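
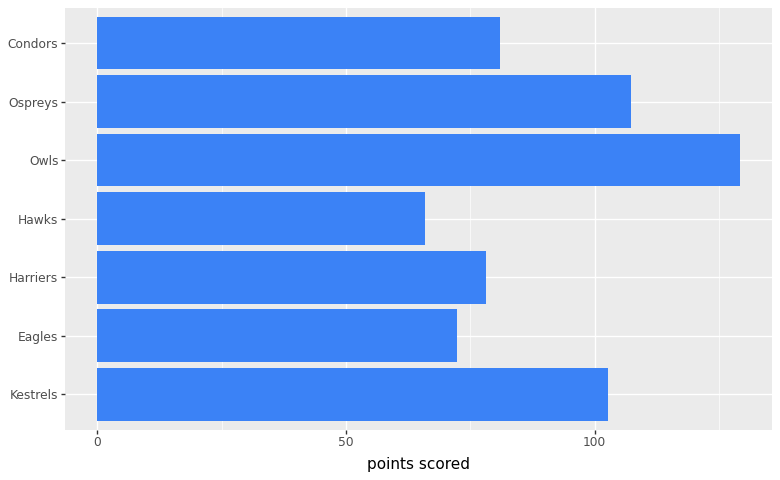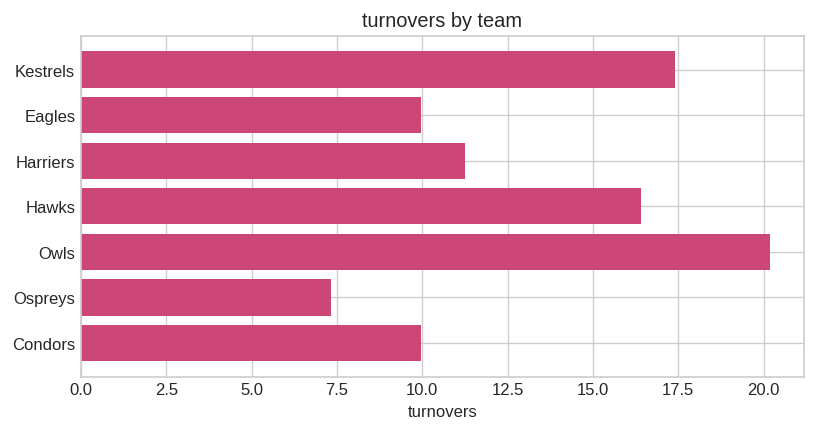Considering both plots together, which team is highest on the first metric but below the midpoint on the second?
Chart 2 median turnovers ≈ 12; below-median teams: Eagles, Ospreys, Condors. Among those, Ospreys has the highest points scored (≈ 100).

Ospreys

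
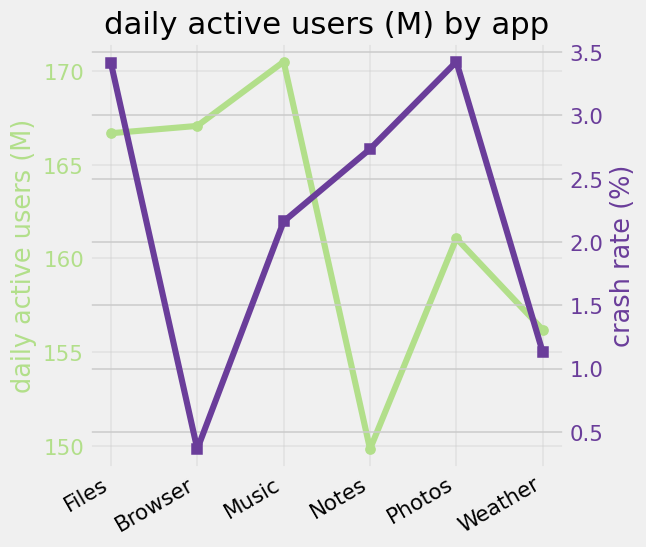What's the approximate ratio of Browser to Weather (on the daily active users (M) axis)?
≈ 1.08×

Browser ≈ 168, Weather ≈ 156; 168/156 ≈ 1.08.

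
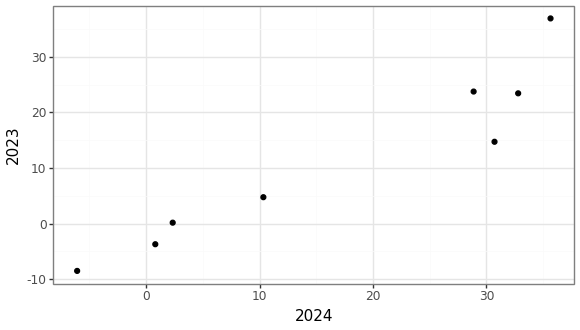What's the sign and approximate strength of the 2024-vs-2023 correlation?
positive, strong

Points are positively correlated; strong (|r| ≈ 1.0).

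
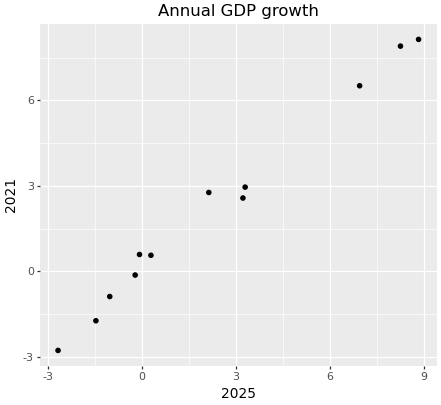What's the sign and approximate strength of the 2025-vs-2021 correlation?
positive, strong

Points are positively correlated; strong (|r| ≈ 1.0).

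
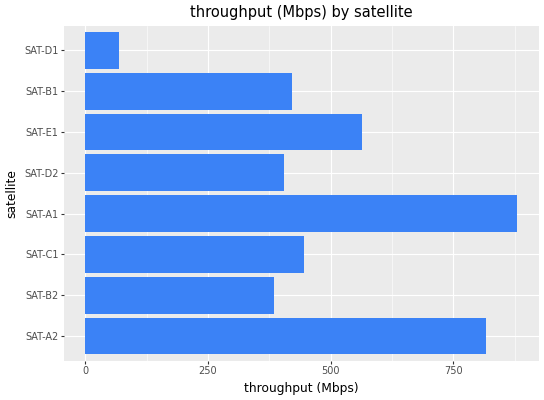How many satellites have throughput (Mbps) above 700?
Above 700: SAT-A2, SAT-A1.

2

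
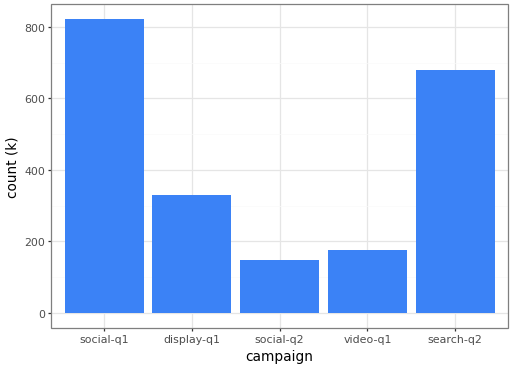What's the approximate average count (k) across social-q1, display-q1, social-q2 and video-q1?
(800 + 300 + 100 + 200) / 4 ≈ 350.

≈ 350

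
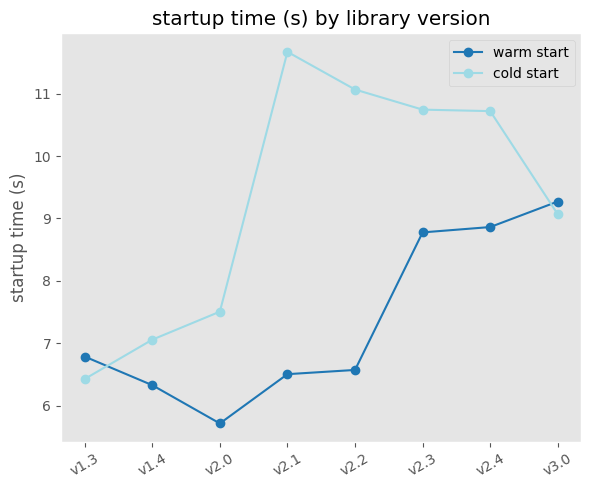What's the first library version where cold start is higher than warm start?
v1.4

v1.3: cold start ≈ 6.5 vs warm start ≈ 7.0 (not yet); v1.4: cold start ≈ 7.0 vs warm start ≈ 6.5 (first crossover).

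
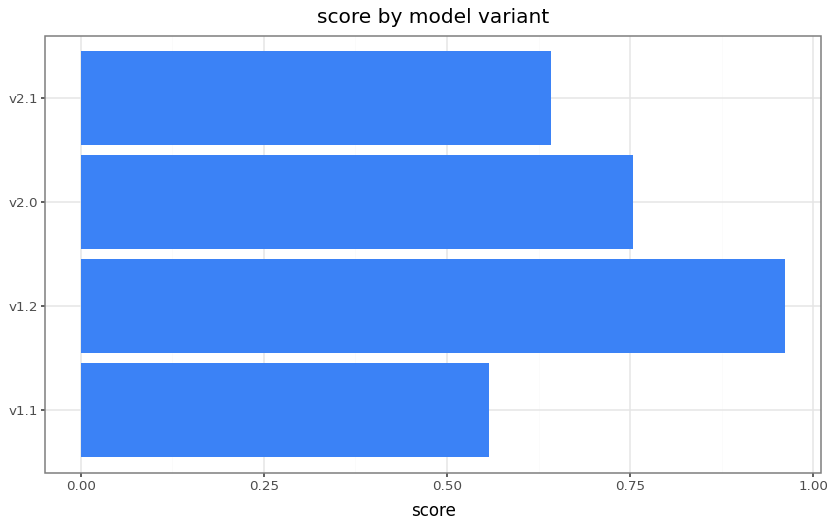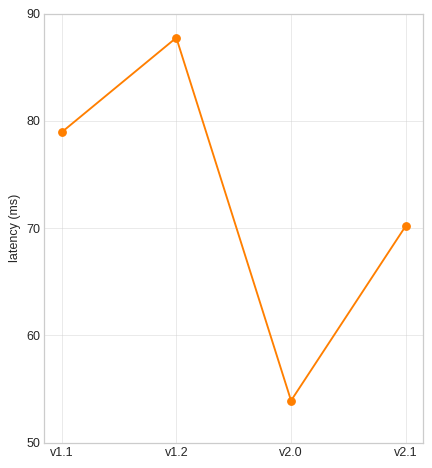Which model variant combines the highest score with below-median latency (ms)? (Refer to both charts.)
Chart 2 median latency (ms) ≈ 70; below-median model variants: v2.0, v2.1. Among those, v2.0 has the highest score (≈ 0.8).

v2.0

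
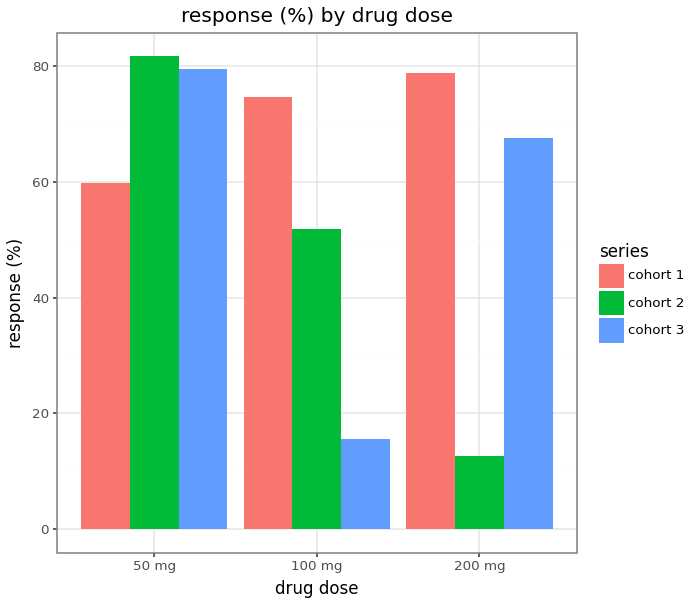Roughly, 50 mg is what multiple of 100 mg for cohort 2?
≈ 1.6×

50 mg ≈ 80, 100 mg ≈ 50; 80/50 ≈ 1.6.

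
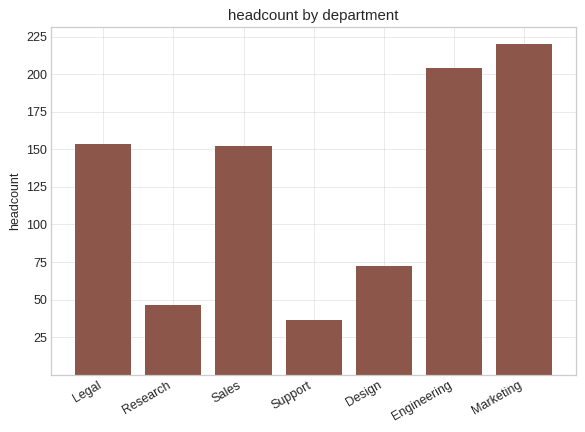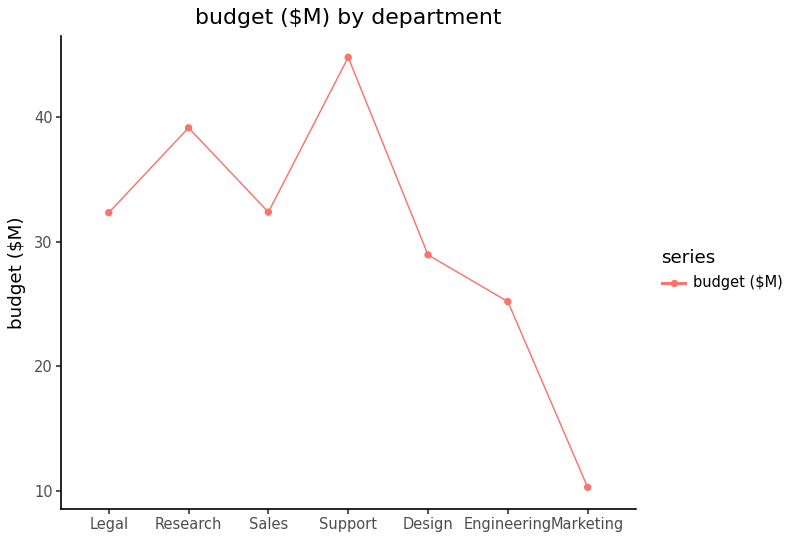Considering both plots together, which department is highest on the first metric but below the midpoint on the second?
Marketing

Chart 2 median budget ($M) ≈ 30; below-median departments: Design, Engineering, Marketing. Among those, Marketing has the highest headcount (≈ 225).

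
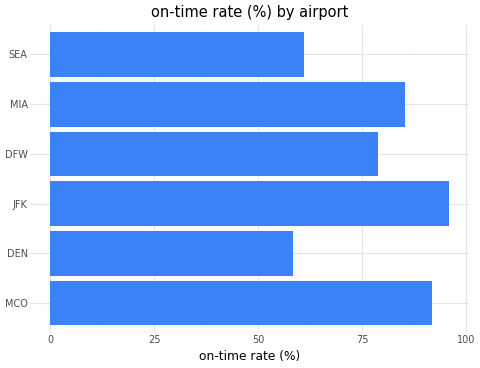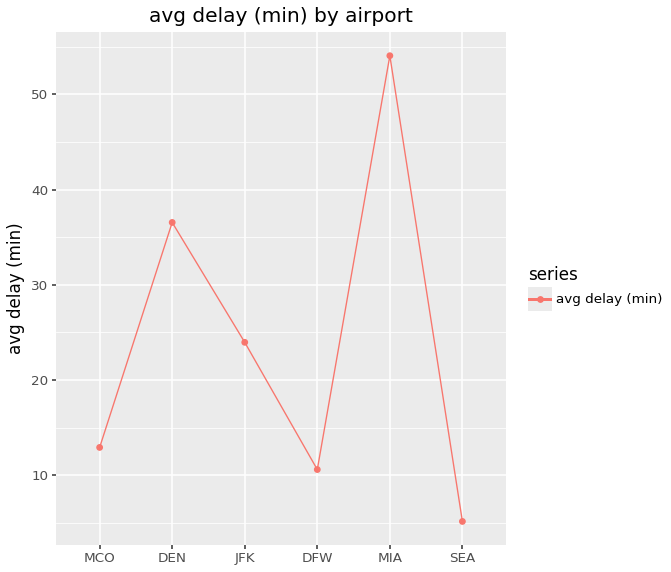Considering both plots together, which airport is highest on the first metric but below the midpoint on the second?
Chart 2 median avg delay (min) ≈ 20; below-median airports: MCO, DFW, SEA. Among those, MCO has the highest on-time rate (%) (≈ 90).

MCO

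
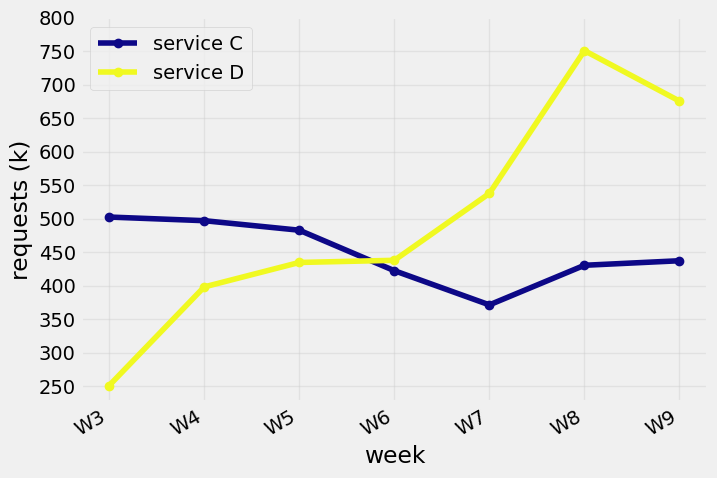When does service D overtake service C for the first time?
W6

W5: service D ≈ 450 vs service C ≈ 500 (not yet); W6: service D ≈ 450 vs service C ≈ 400 (first crossover).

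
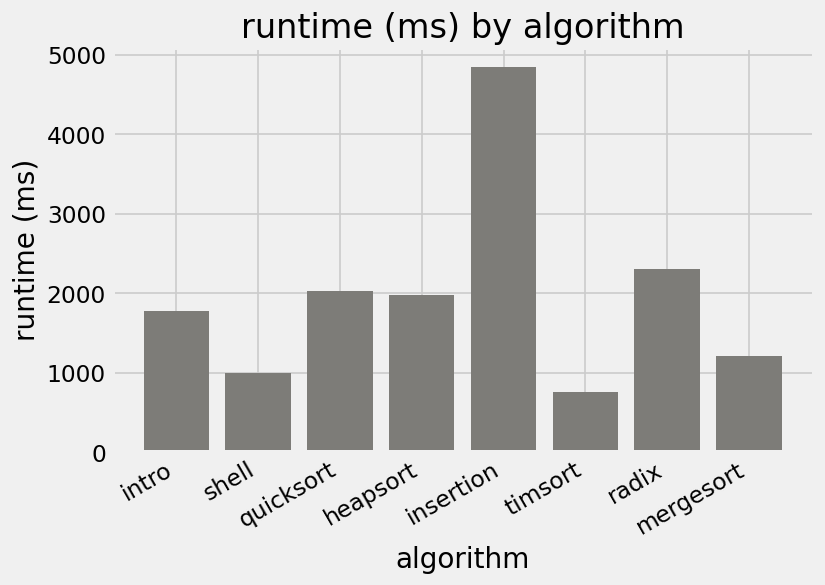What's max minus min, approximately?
≈ 4000

Max insertion ≈ 5000, min timsort ≈ 1000; range ≈ 4000.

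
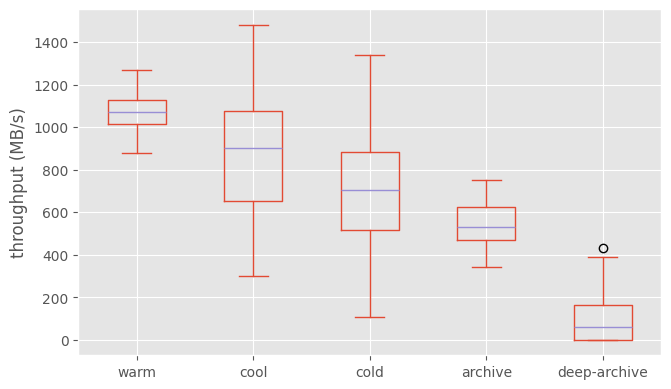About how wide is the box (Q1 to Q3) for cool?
≈ 400

Q3 ≈ 1100, Q1 ≈ 700; IQR ≈ 400.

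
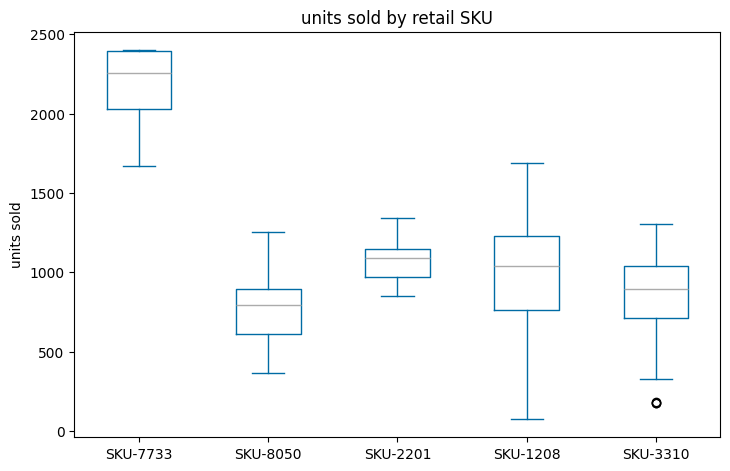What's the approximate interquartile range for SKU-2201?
Q3 ≈ 1200, Q1 ≈ 1000; IQR ≈ 200.

≈ 200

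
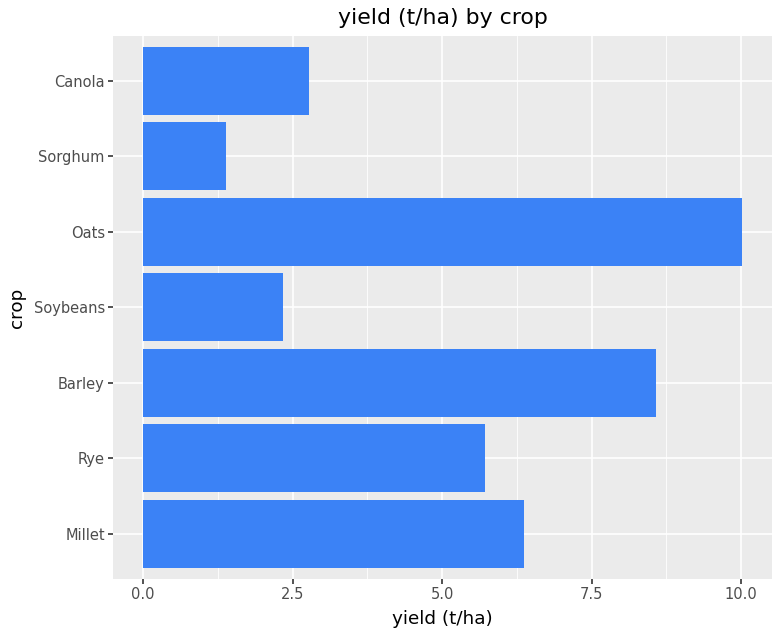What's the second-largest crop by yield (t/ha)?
Barley

Top 3: Oats ≈ 10, Barley ≈ 9, Millet ≈ 6.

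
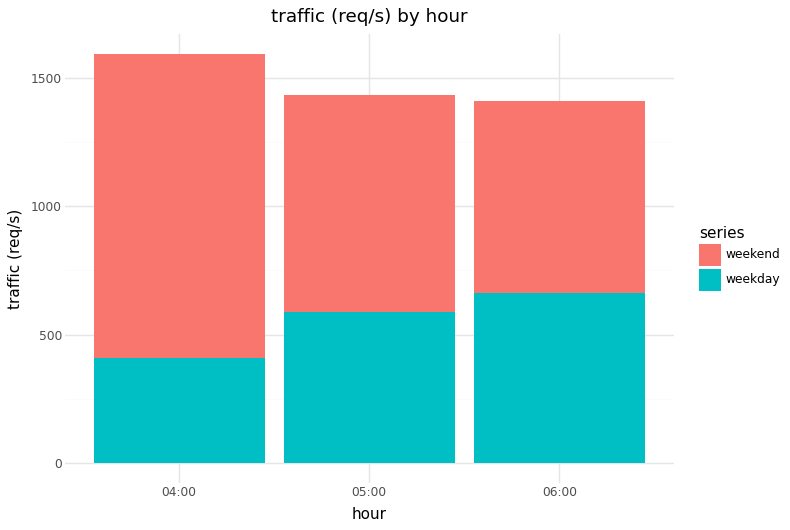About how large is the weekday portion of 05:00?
weekday top ≈ 600, bottom ≈ 0; segment ≈ 600.

≈ 600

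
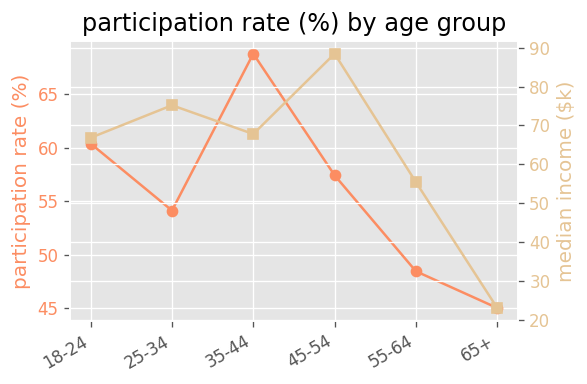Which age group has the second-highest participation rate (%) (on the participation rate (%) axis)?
18-24

Top 3 (on the participation rate (%) axis): 35-44 ≈ 68, 18-24 ≈ 60, 45-54 ≈ 58.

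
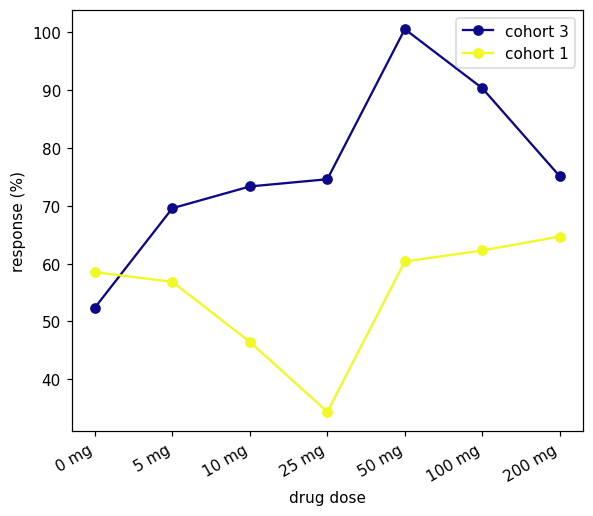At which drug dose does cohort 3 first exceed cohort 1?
5 mg

0 mg: cohort 3 ≈ 50 vs cohort 1 ≈ 60 (not yet); 5 mg: cohort 3 ≈ 70 vs cohort 1 ≈ 60 (first crossover).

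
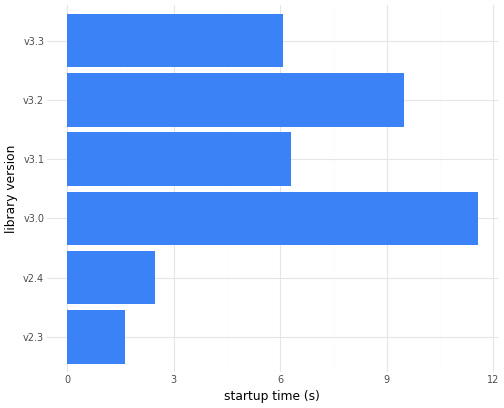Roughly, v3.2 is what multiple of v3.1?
v3.2 ≈ 9, v3.1 ≈ 6; 9/6 ≈ 1.5.

≈ 1.5×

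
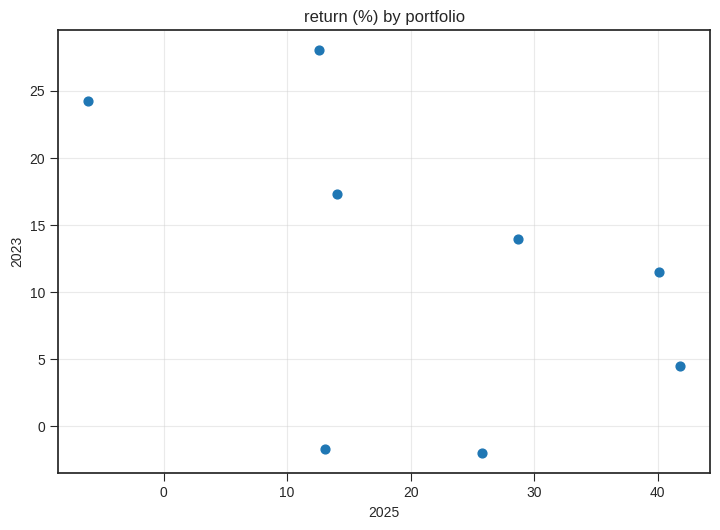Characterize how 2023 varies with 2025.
negative, moderate

Points are negatively correlated; moderate (|r| ≈ 0.5).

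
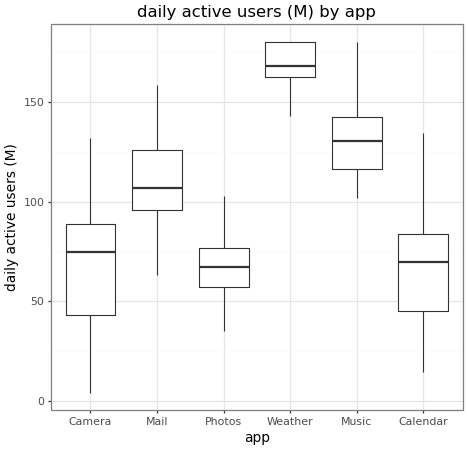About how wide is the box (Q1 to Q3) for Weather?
Q3 ≈ 180, Q1 ≈ 160; IQR ≈ 20.

≈ 20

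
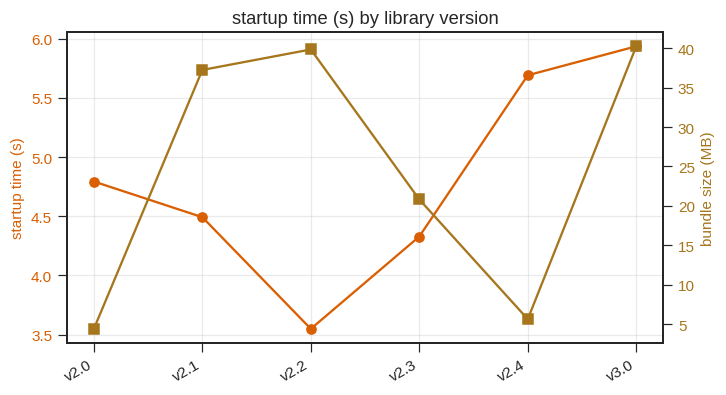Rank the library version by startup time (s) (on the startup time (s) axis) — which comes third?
v2.0

Top 4 (on the startup time (s) axis): v3.0 ≈ 6.0, v2.4 ≈ 5.6, v2.0 ≈ 4.8, v2.1 ≈ 4.4.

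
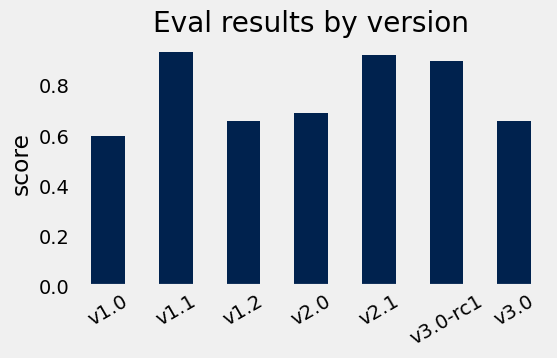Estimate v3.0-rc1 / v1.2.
≈ 1.29×

v3.0-rc1 ≈ 0.9, v1.2 ≈ 0.7; 0.9/0.7 ≈ 1.29.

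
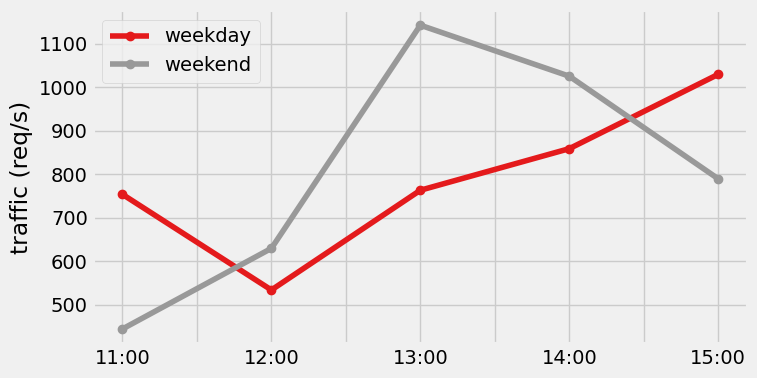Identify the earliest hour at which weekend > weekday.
12:00

11:00: weekend ≈ 400 vs weekday ≈ 800 (not yet); 12:00: weekend ≈ 600 vs weekday ≈ 500 (first crossover).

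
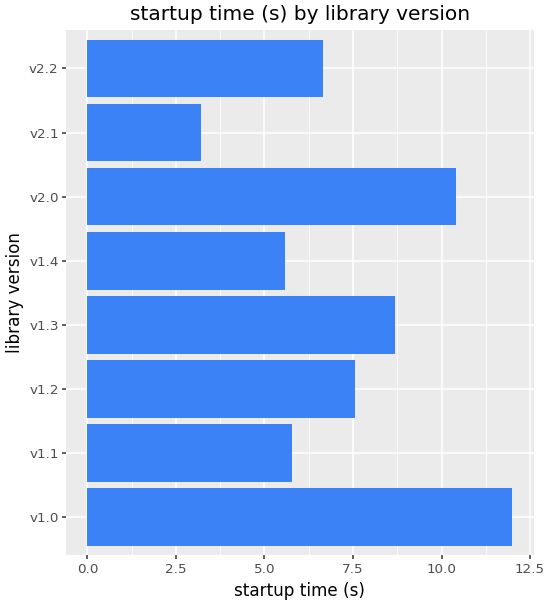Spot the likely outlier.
v1.0 ≈ 12; the rest sit between ≈ 3 and ≈ 10.

v1.0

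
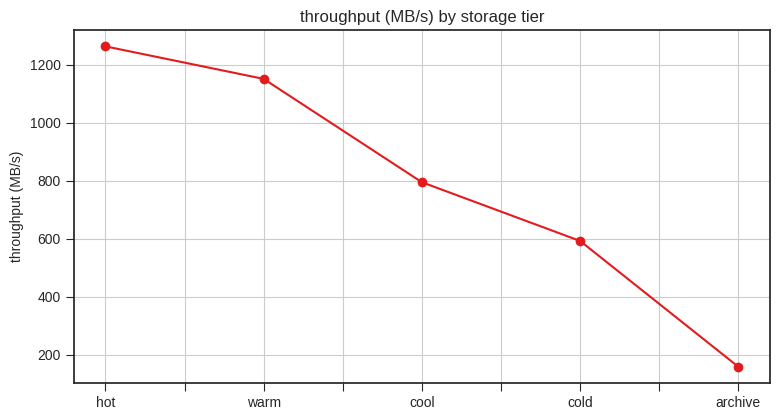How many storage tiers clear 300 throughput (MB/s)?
Above 300: hot, warm, cool, cold.

4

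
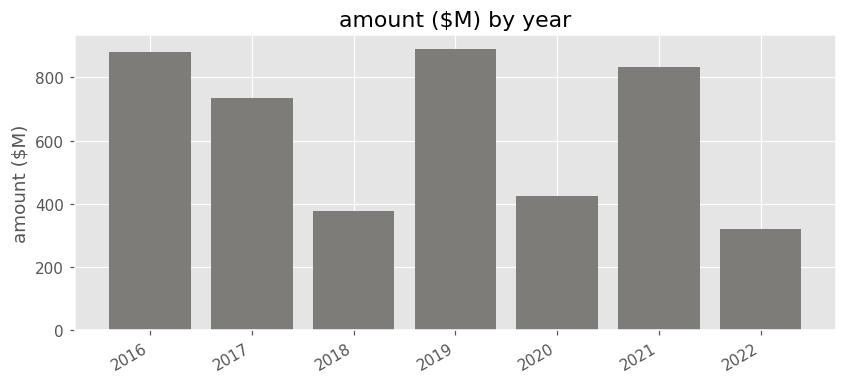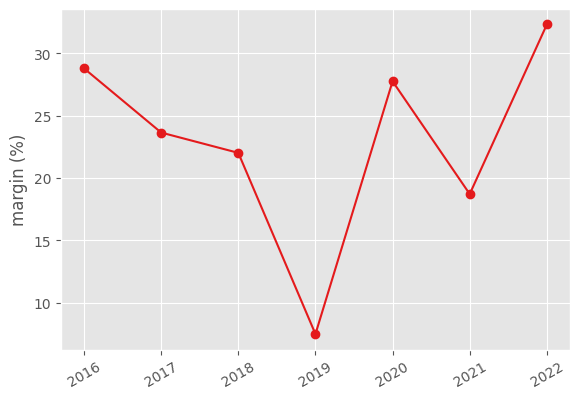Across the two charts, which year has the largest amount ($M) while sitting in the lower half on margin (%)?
Chart 2 median margin (%) ≈ 25; below-median years: 2018, 2019, 2021. Among those, 2019 has the highest amount ($M) (≈ 900).

2019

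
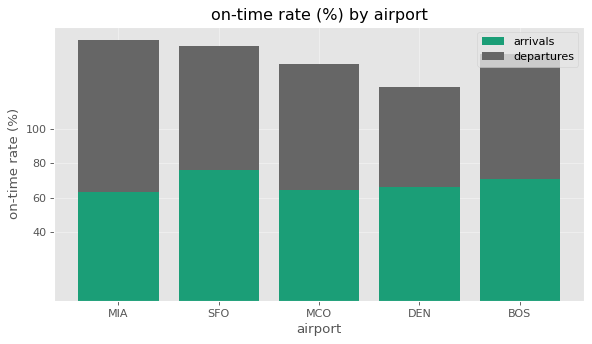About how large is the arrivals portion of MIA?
≈ 60

arrivals top ≈ 60, bottom ≈ 0; segment ≈ 60.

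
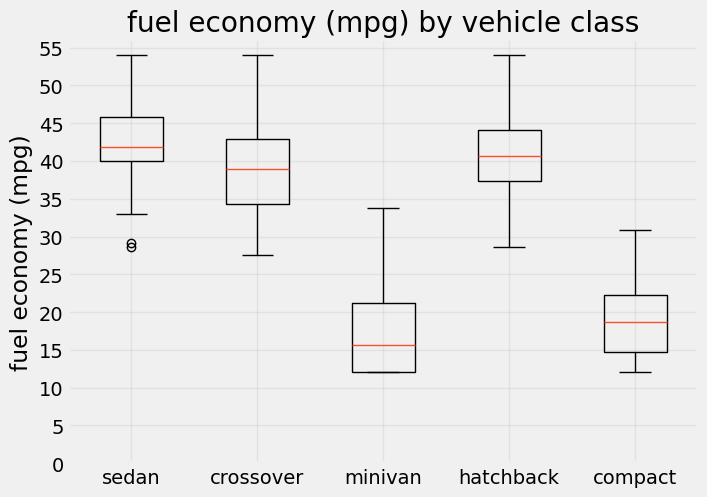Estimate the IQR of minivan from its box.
Q3 ≈ 20, Q1 ≈ 10; IQR ≈ 10.

≈ 10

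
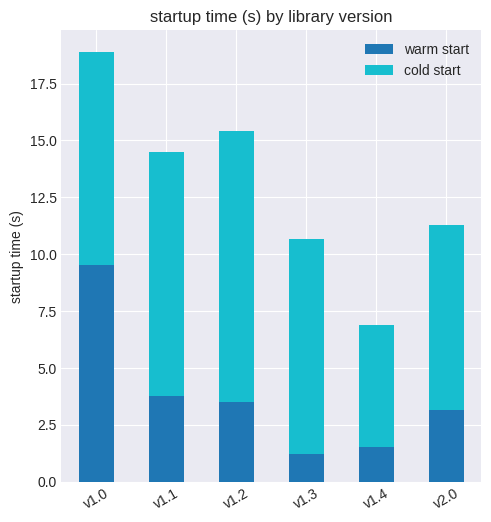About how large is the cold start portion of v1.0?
≈ 8

cold start top ≈ 18, bottom ≈ 10; segment ≈ 8.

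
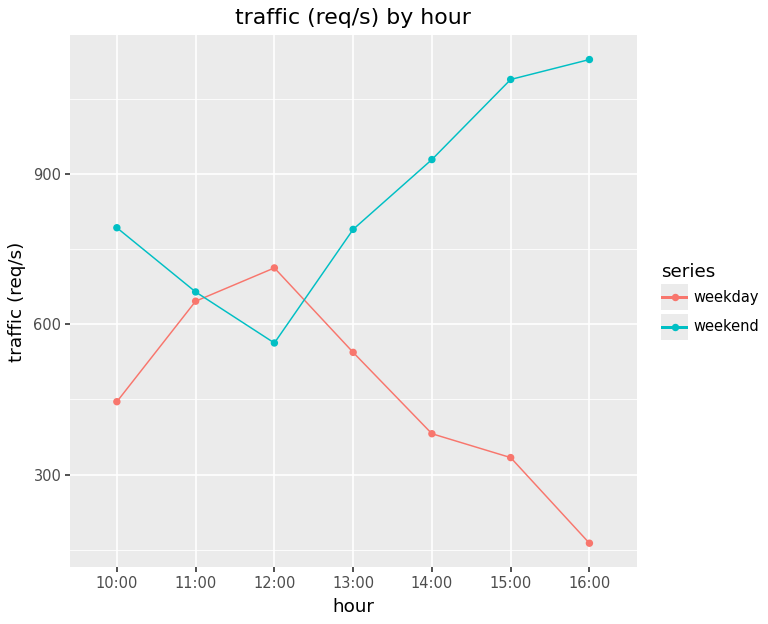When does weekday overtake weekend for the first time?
11:00: weekday ≈ 600 vs weekend ≈ 700 (not yet); 12:00: weekday ≈ 700 vs weekend ≈ 600 (first crossover).

12:00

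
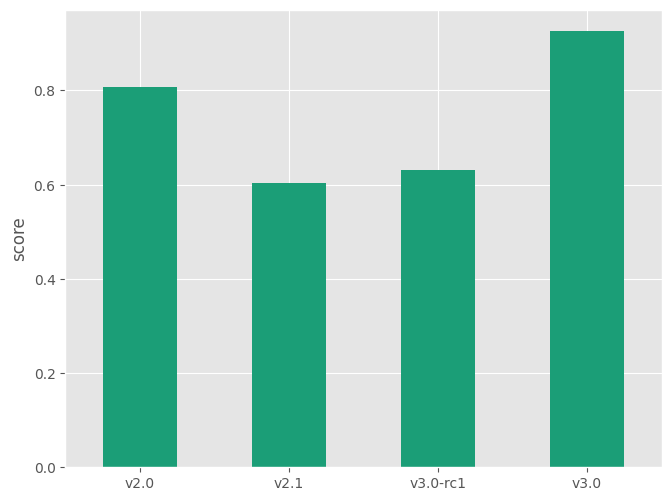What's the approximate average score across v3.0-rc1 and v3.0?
≈ 0.75

(0.6 + 0.9) / 2 ≈ 0.75.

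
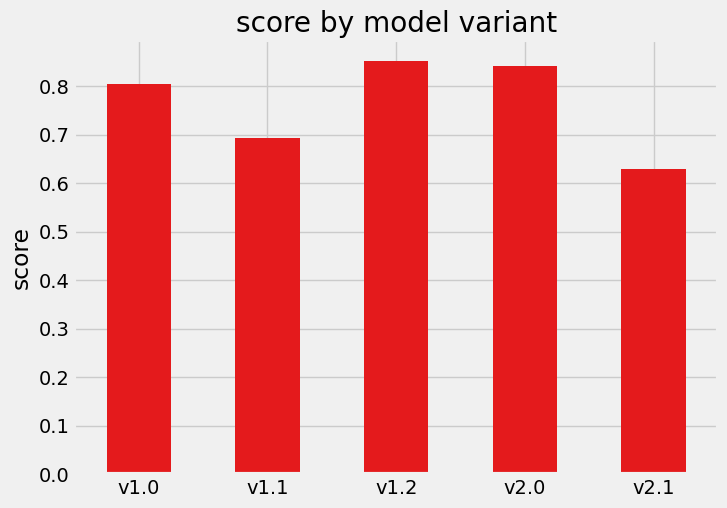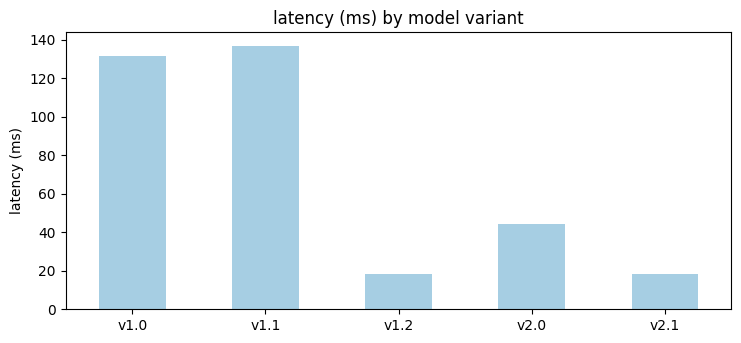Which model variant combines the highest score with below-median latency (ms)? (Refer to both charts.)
v1.2

Chart 2 median latency (ms) ≈ 40; below-median model variants: v1.2, v2.1. Among those, v1.2 has the highest score (≈ 0.9).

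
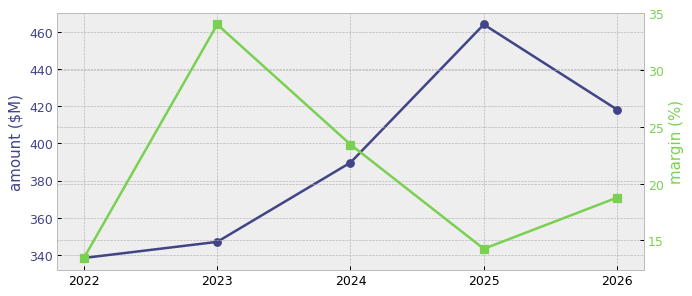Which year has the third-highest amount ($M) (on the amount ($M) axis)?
Top 4 (on the amount ($M) axis): 2025 ≈ 460, 2026 ≈ 420, 2024 ≈ 380, 2023 ≈ 340.

2024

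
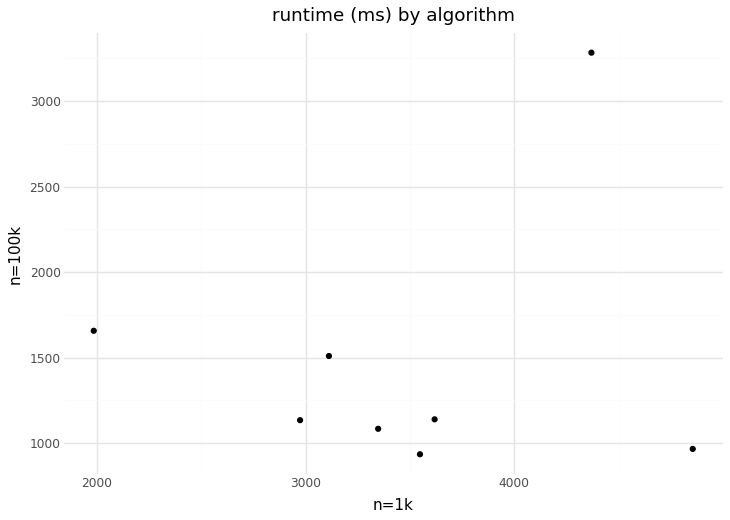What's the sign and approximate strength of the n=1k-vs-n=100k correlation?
Points are roughly uncorrelated; weak (|r| ≈ 0.2).

no clear correlation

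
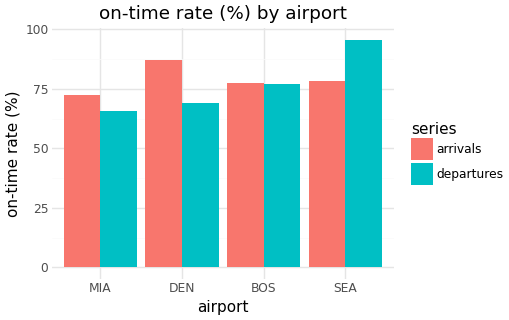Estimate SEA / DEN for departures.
≈ 1.43×

SEA ≈ 100, DEN ≈ 70; 100/70 ≈ 1.43.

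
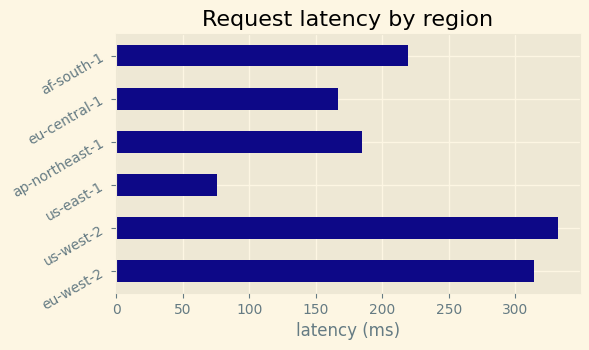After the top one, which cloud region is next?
eu-west-2

Top 3: us-west-2 ≈ 350, eu-west-2 ≈ 300, af-south-1 ≈ 200.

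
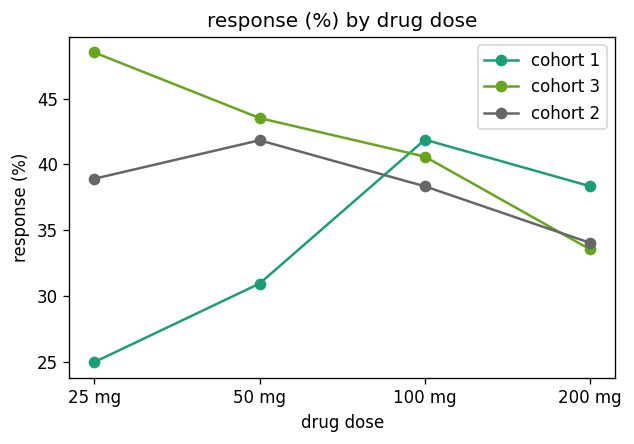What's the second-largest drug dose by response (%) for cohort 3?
Top 3 for cohort 3: 25 mg ≈ 48, 50 mg ≈ 44, 100 mg ≈ 40.

50 mg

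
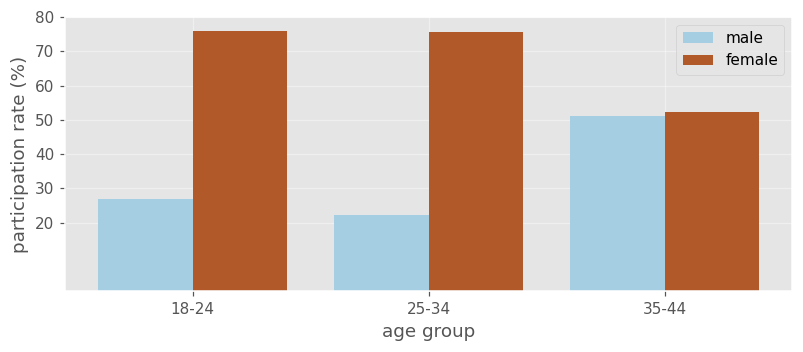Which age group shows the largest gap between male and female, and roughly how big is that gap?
25-34, ≈ 60 %

25-34: male ≈ 20, female ≈ 80 → gap ≈ 60. Next-largest (18-24) is only ≈ 50.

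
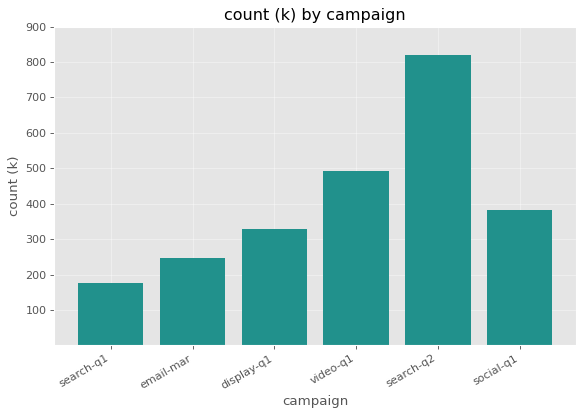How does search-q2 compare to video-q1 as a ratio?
search-q2 ≈ 800, video-q1 ≈ 500; 800/500 ≈ 1.6.

≈ 1.6×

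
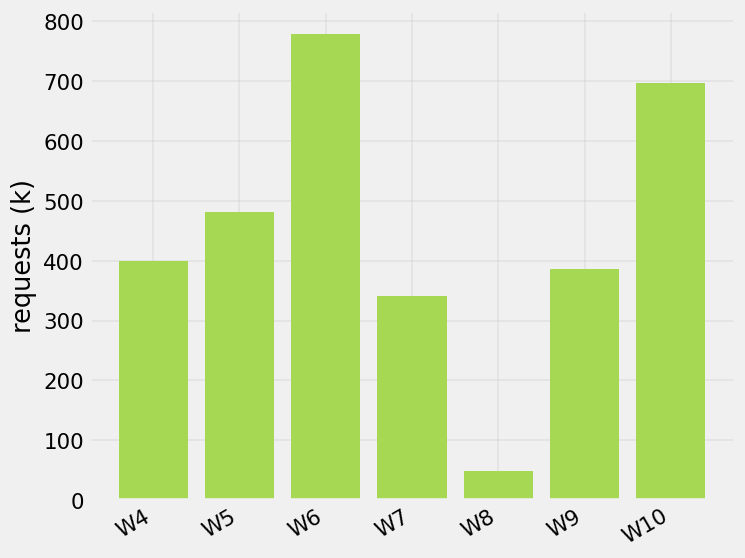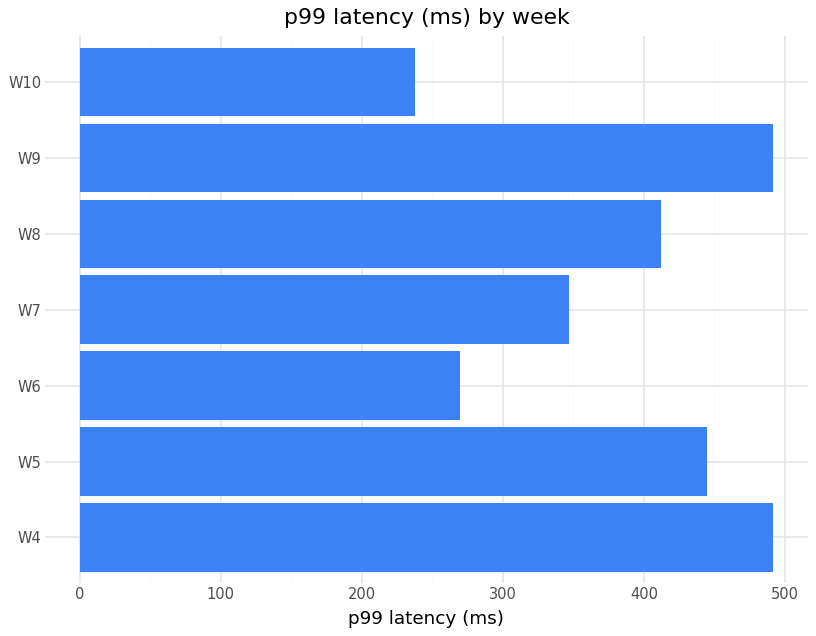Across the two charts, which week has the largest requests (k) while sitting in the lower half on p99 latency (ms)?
Chart 2 median p99 latency (ms) ≈ 400; below-median weeks: W6, W7, W10. Among those, W6 has the highest requests (k) (≈ 800).

W6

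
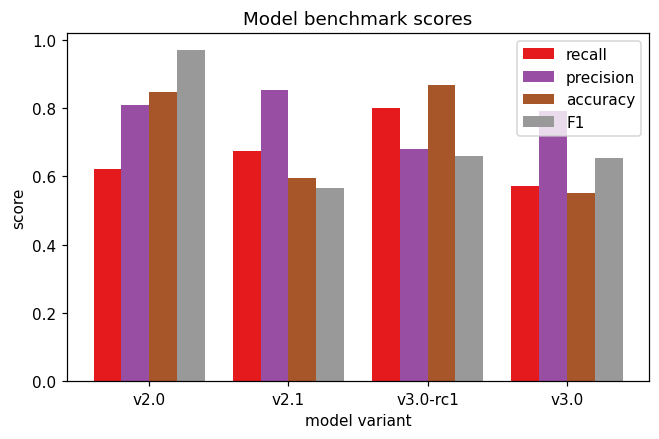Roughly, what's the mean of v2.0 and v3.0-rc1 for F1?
≈ 0.85

(1.0 + 0.7) / 2 ≈ 0.85.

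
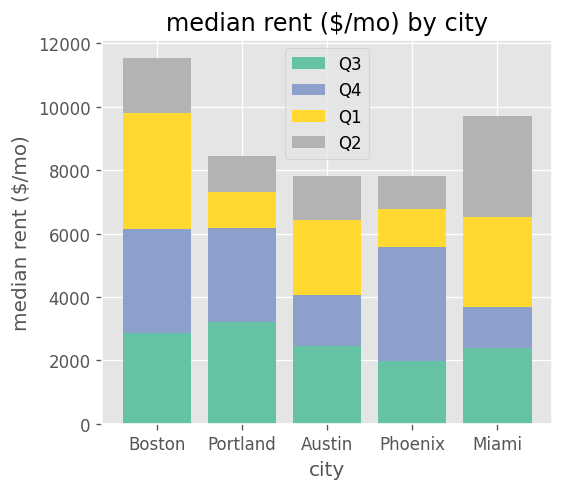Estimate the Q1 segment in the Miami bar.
Q1 top ≈ 7000, bottom ≈ 4000; segment ≈ 3000.

≈ 3000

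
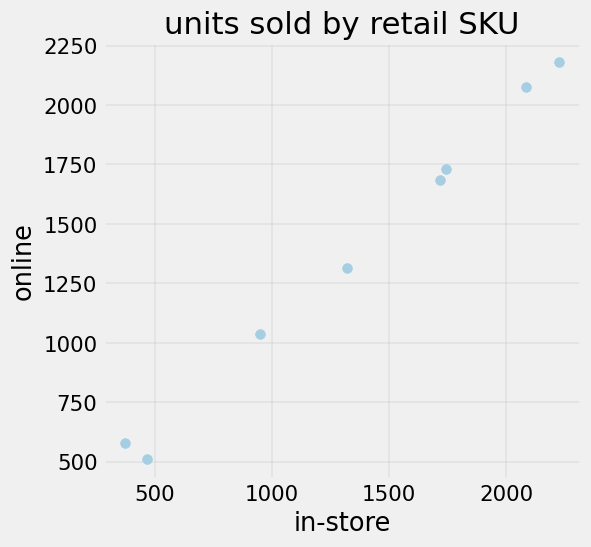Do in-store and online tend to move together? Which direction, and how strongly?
positive, strong

Points are positively correlated; strong (|r| ≈ 1.0).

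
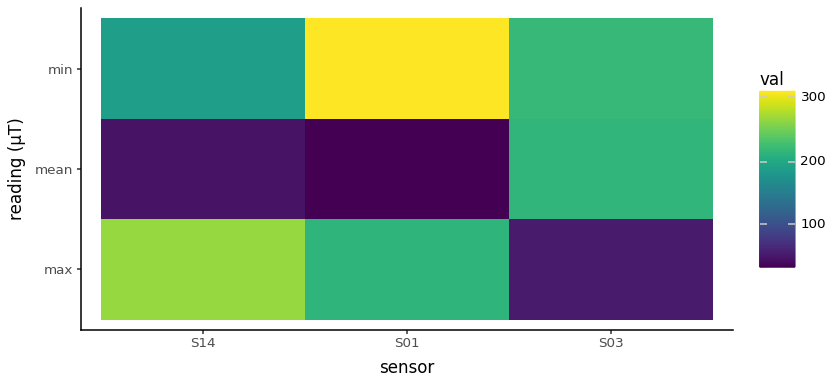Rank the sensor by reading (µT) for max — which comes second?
Top 3 for max: S14 ≈ 275, S01 ≈ 225, S03 ≈ 50.

S01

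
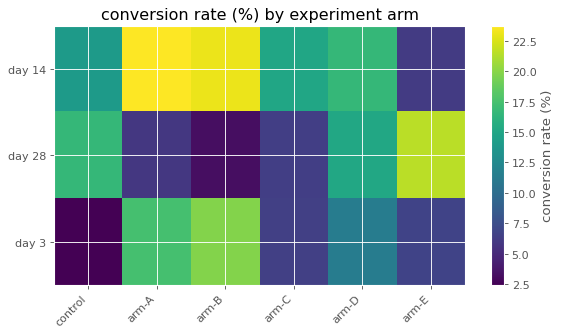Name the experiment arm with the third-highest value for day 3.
Top 4 for day 3: arm-B ≈ 20, arm-A ≈ 18, arm-D ≈ 12, arm-E ≈ 6.

arm-D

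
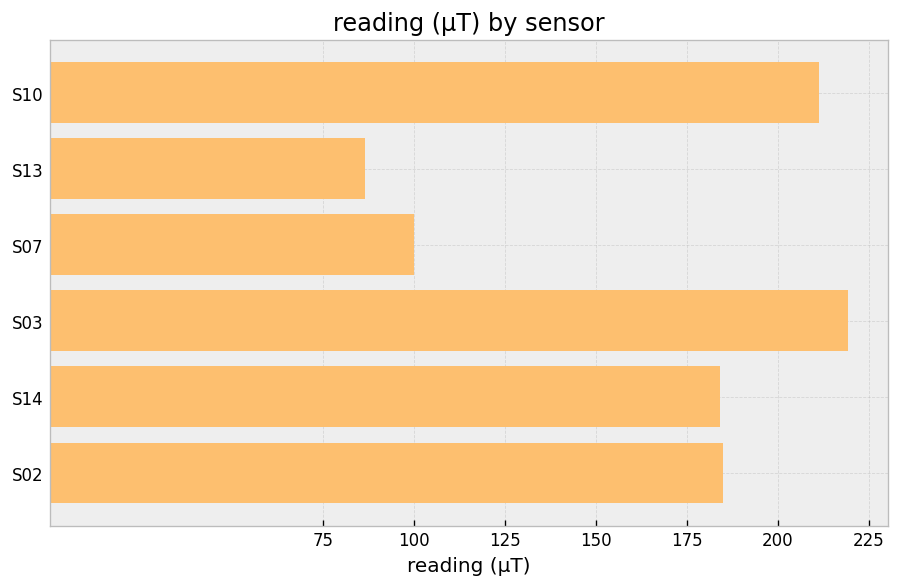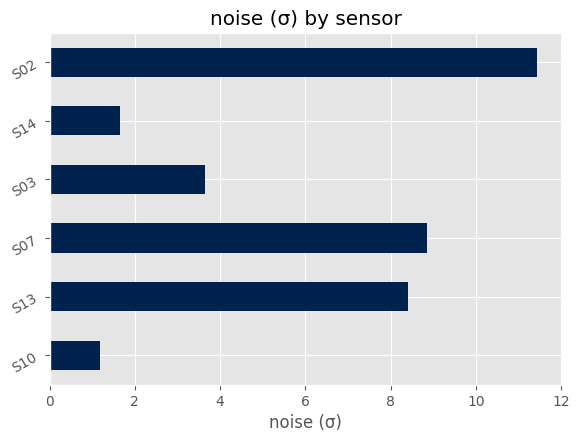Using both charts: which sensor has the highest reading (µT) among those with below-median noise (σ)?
S03

Chart 2 median noise (σ) ≈ 6; below-median sensors: S10, S03, S14. Among those, S03 has the highest reading (µT) (≈ 225).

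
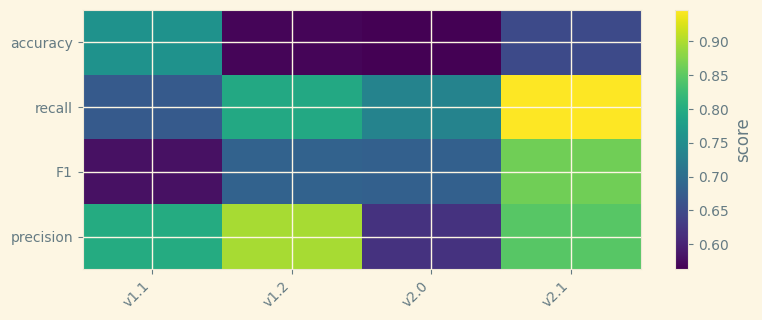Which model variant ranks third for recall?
v2.0

Top 4 for recall: v2.1 ≈ 0.95, v1.2 ≈ 0.80, v2.0 ≈ 0.75, v1.1 ≈ 0.65.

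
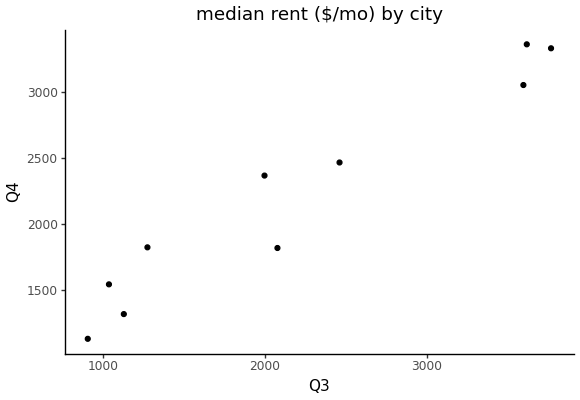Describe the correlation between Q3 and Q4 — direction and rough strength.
Points are positively correlated; strong (|r| ≈ 1.0).

positive, strong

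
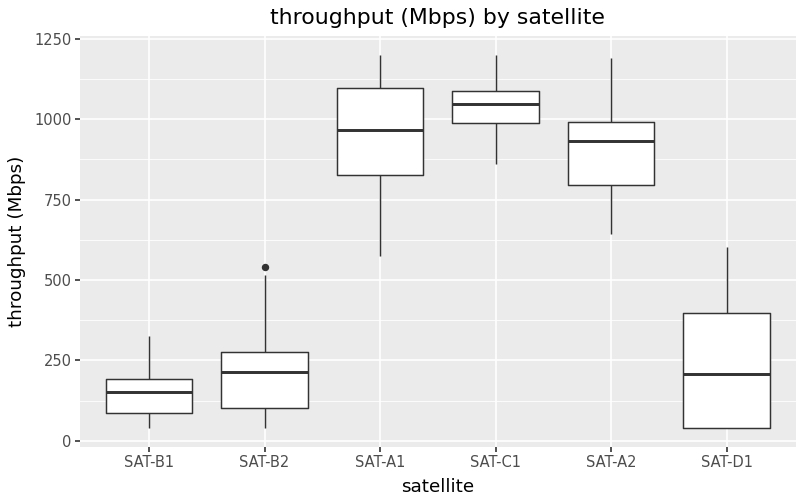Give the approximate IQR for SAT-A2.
≈ 200

Q3 ≈ 1000, Q1 ≈ 800; IQR ≈ 200.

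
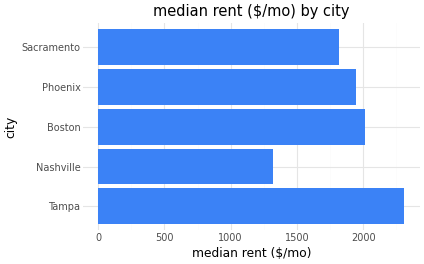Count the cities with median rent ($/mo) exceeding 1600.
4

Above 1600: Tampa, Boston, Phoenix, Sacramento.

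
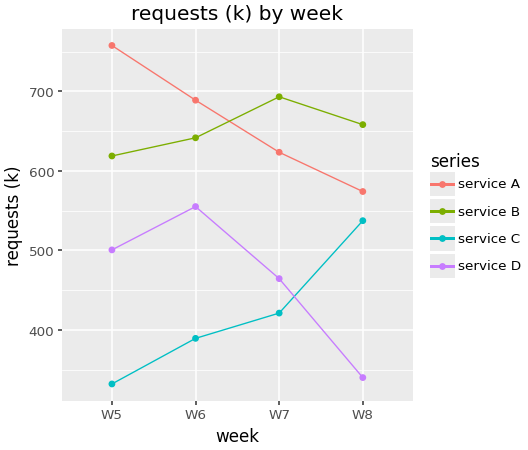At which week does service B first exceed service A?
W6: service B ≈ 650 vs service A ≈ 700 (not yet); W7: service B ≈ 700 vs service A ≈ 600 (first crossover).

W7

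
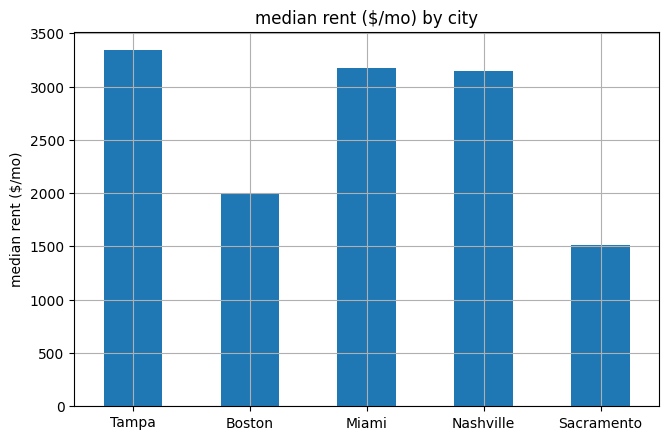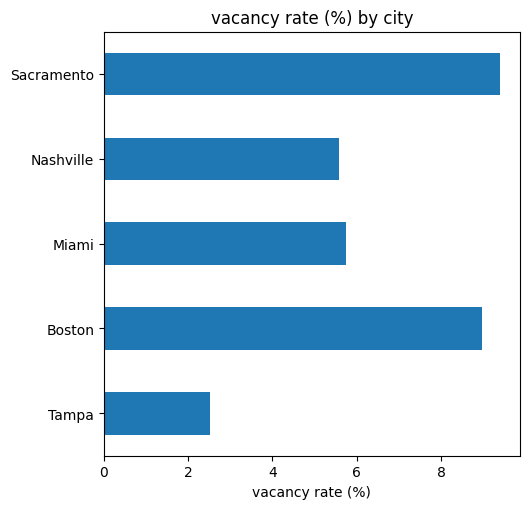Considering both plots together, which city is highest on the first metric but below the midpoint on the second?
Tampa

Chart 2 median vacancy rate (%) ≈ 6; below-median cities: Tampa, Nashville. Among those, Tampa has the highest median rent ($/mo) (≈ 3500).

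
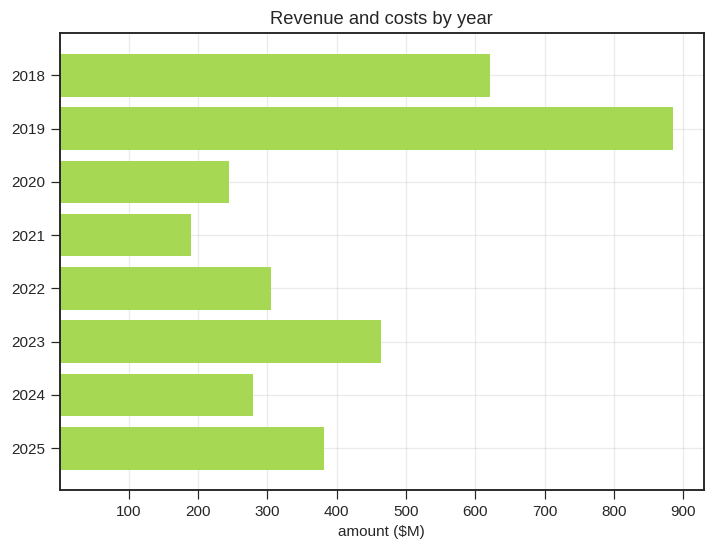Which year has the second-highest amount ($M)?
2018

Top 3: 2019 ≈ 900, 2018 ≈ 600, 2023 ≈ 500.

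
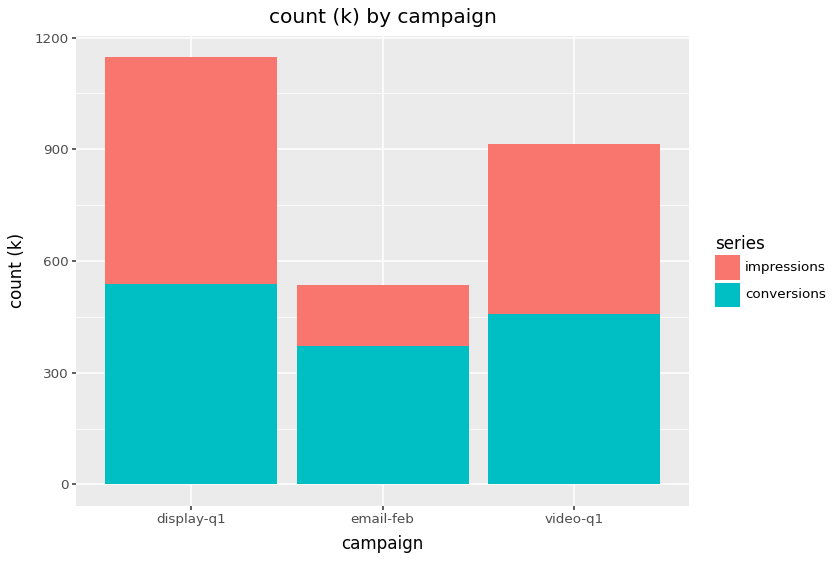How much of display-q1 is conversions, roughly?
≈ 500

conversions top ≈ 500, bottom ≈ 0; segment ≈ 500.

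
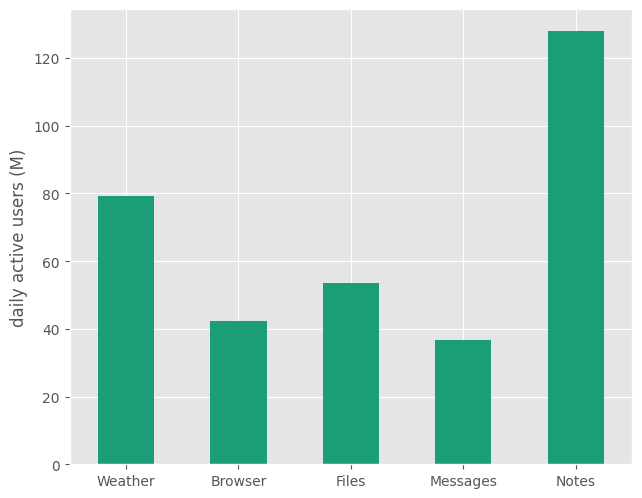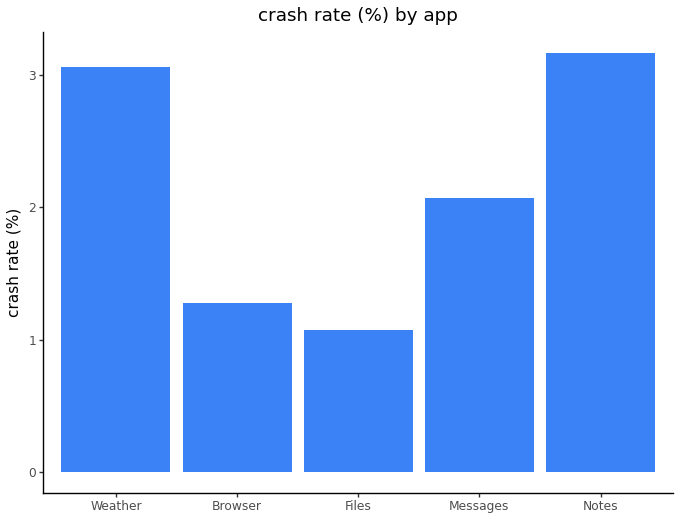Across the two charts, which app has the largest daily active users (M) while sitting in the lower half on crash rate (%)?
Chart 2 median crash rate (%) ≈ 2; below-median apps: Browser, Files. Among those, Files has the highest daily active users (M) (≈ 60).

Files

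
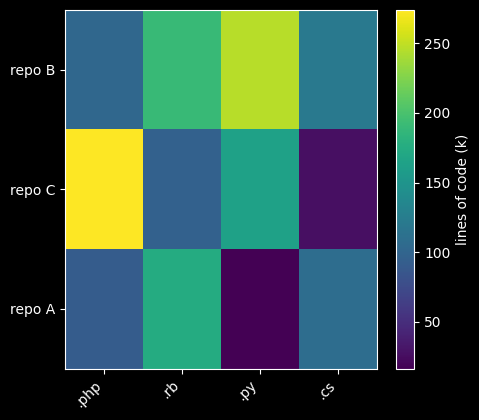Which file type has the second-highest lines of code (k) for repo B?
Top 3 for repo B: .py ≈ 250, .rb ≈ 200, .cs ≈ 125.

.rb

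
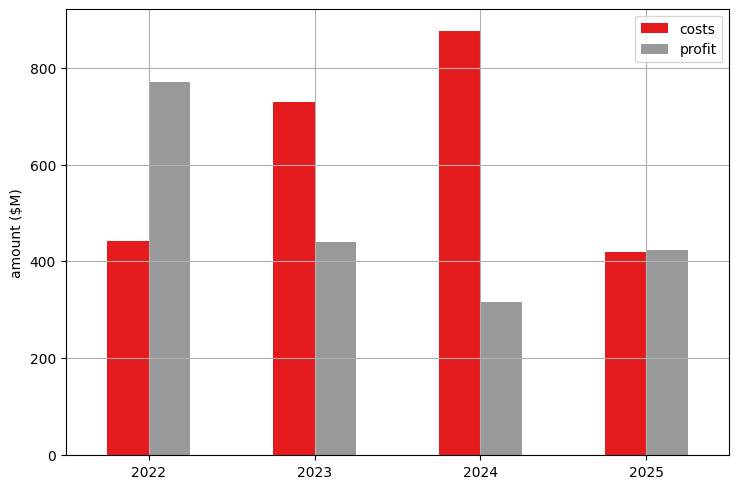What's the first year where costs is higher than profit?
2022: costs ≈ 400 vs profit ≈ 800 (not yet); 2023: costs ≈ 700 vs profit ≈ 400 (first crossover).

2023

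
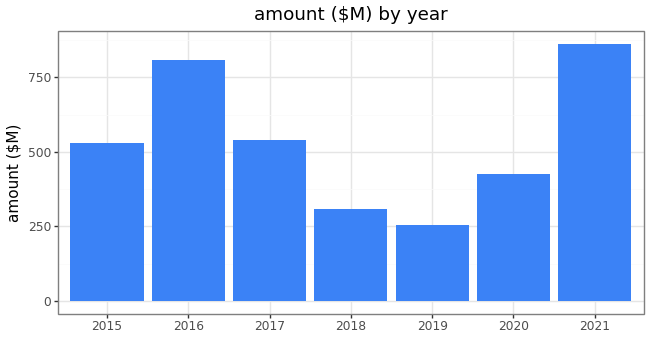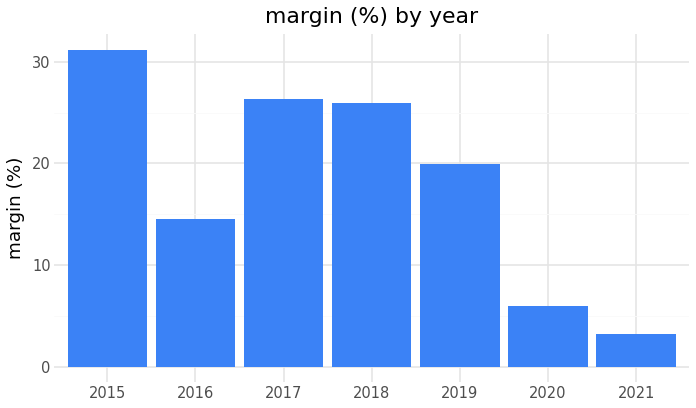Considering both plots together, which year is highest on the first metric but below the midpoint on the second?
Chart 2 median margin (%) ≈ 20; below-median years: 2016, 2020, 2021. Among those, 2021 has the highest amount ($M) (≈ 900).

2021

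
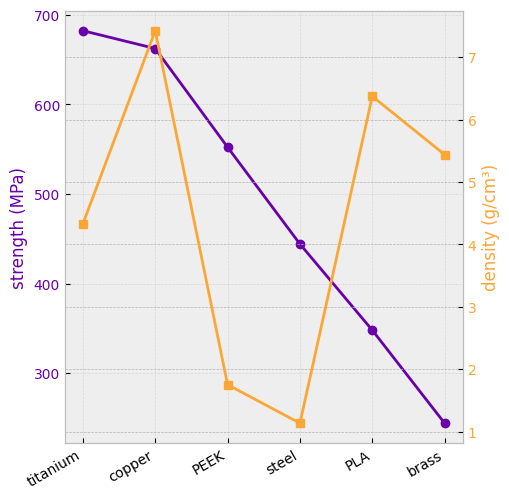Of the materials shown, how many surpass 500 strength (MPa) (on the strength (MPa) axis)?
3

Above 500: titanium, copper, PEEK.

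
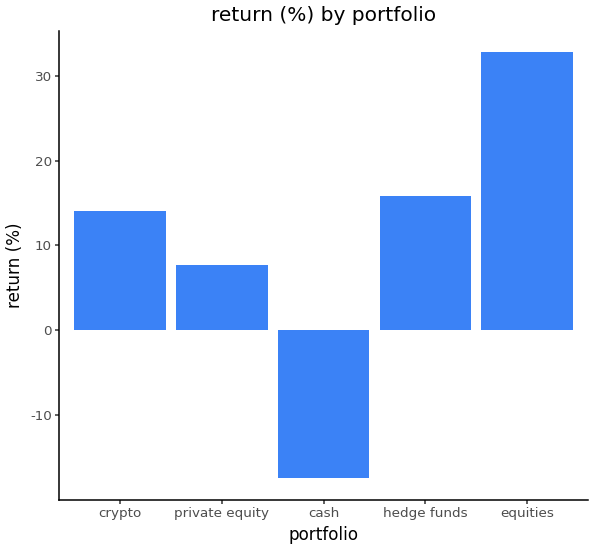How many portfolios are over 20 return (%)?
1

Above 20: equities.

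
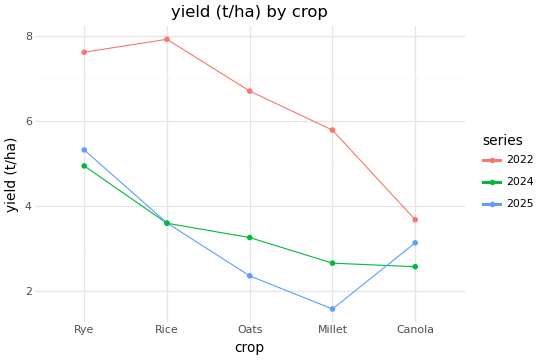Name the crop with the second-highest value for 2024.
Top 3 for 2024: Rye ≈ 5, Rice ≈ 4, Oats ≈ 3.

Rice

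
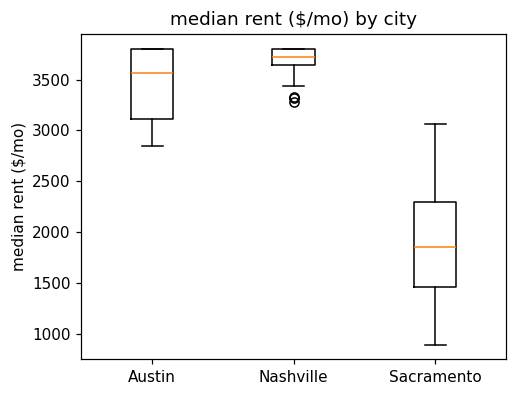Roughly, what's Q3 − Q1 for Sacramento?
Q3 ≈ 2200, Q1 ≈ 1400; IQR ≈ 800.

≈ 800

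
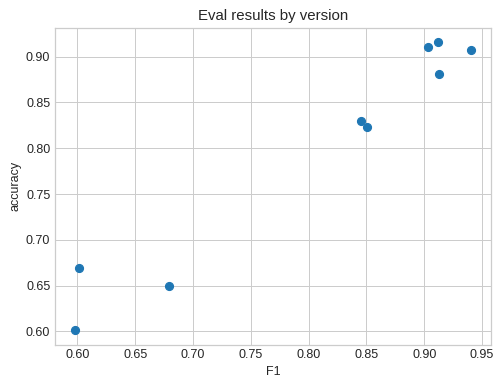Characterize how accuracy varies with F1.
Points are positively correlated; strong (|r| ≈ 1.0).

positive, strong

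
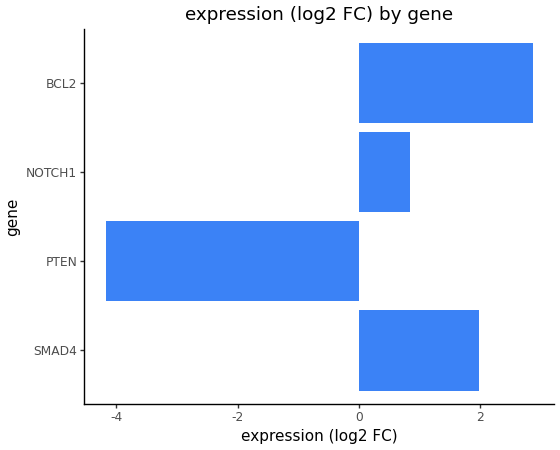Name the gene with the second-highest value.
SMAD4

Top 3: BCL2 ≈ 3, SMAD4 ≈ 2, NOTCH1 ≈ 1.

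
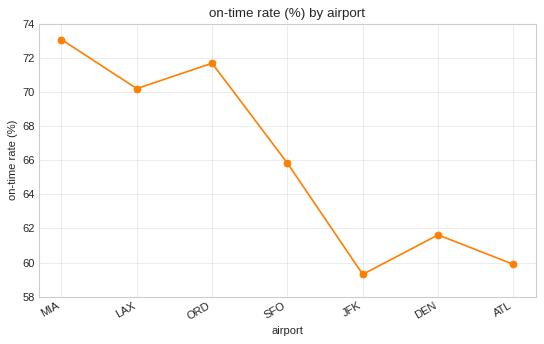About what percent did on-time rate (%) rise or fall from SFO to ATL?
≈ -9.1%

SFO ≈ 66, ATL ≈ 60; (60 − 66) / 66 ≈ -9.1%.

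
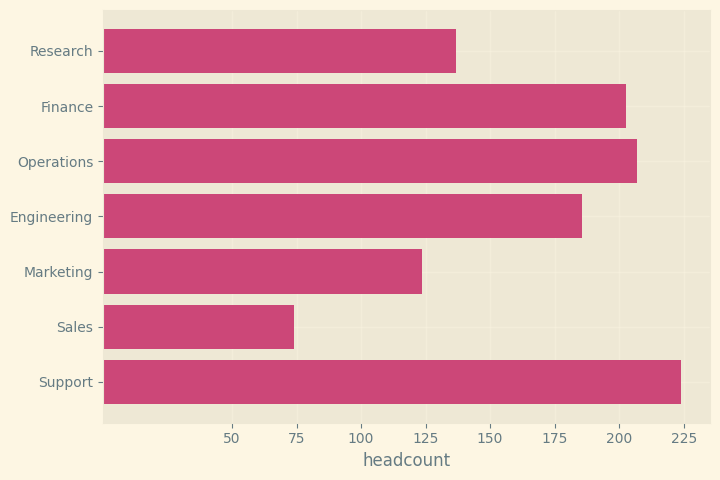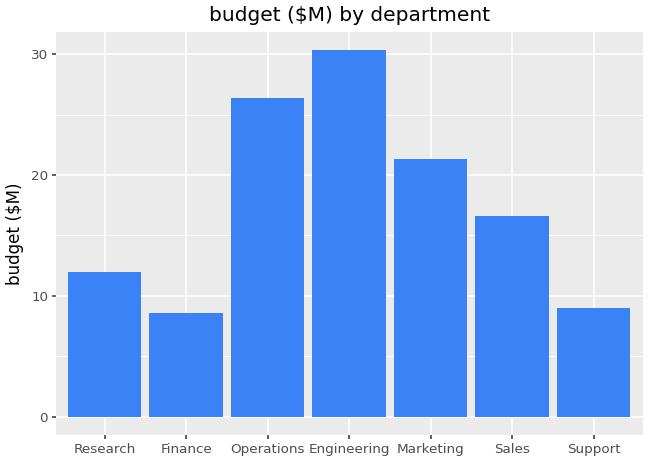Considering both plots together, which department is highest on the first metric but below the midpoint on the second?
Chart 2 median budget ($M) ≈ 15; below-median departments: Research, Finance, Support. Among those, Support has the highest headcount (≈ 225).

Support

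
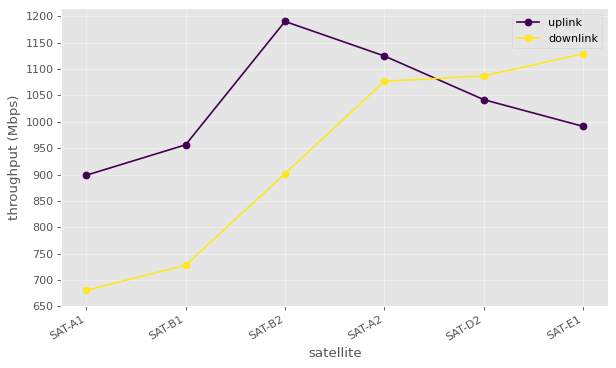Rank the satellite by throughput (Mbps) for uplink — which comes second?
Top 3 for uplink: SAT-B2 ≈ 1200, SAT-A2 ≈ 1100, SAT-D2 ≈ 1050.

SAT-A2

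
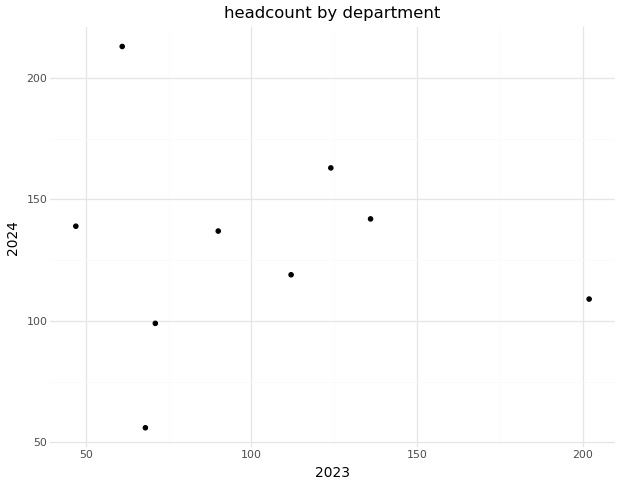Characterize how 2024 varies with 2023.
Points are roughly uncorrelated; weak (|r| ≈ 0.1).

no clear correlation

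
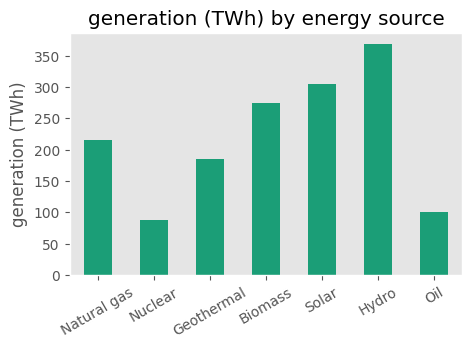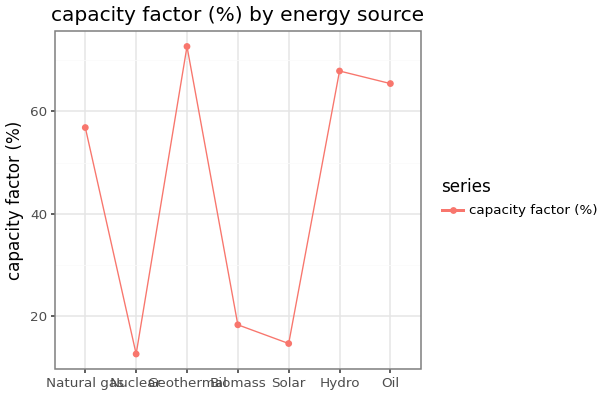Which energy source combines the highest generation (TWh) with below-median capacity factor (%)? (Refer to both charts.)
Solar

Chart 2 median capacity factor (%) ≈ 60; below-median energy sources: Nuclear, Biomass, Solar. Among those, Solar has the highest generation (TWh) (≈ 300).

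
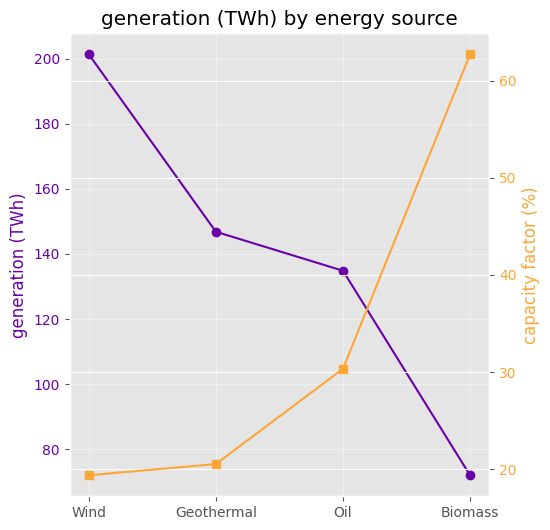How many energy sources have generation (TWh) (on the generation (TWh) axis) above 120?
3

Above 120: Wind, Geothermal, Oil.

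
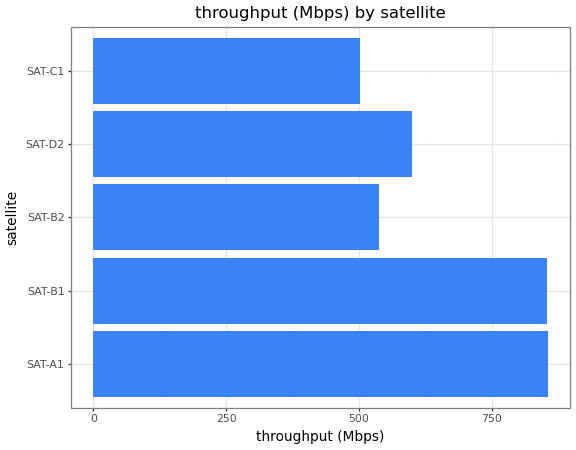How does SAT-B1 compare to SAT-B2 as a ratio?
SAT-B1 ≈ 900, SAT-B2 ≈ 500; 900/500 ≈ 1.8.

≈ 1.8×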